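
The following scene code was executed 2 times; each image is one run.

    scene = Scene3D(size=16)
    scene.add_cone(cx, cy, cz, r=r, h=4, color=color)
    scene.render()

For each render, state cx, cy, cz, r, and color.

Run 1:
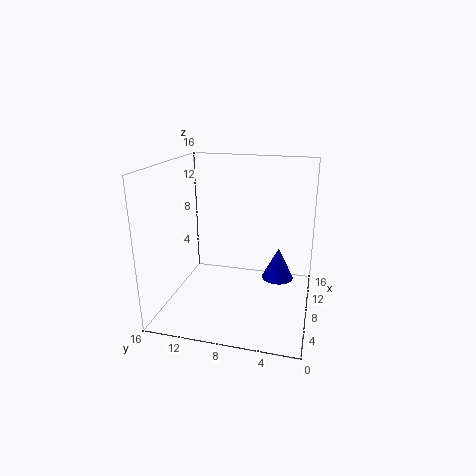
cx = 13
cy = 4
cz = 1
r = 2
color = 'blue'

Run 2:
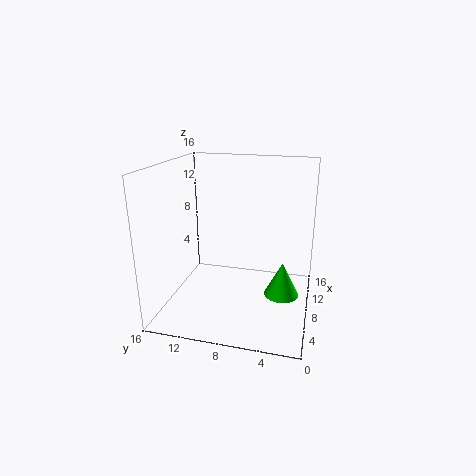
cx = 9
cy = 3
cz = 1
r = 2
color = 'lime'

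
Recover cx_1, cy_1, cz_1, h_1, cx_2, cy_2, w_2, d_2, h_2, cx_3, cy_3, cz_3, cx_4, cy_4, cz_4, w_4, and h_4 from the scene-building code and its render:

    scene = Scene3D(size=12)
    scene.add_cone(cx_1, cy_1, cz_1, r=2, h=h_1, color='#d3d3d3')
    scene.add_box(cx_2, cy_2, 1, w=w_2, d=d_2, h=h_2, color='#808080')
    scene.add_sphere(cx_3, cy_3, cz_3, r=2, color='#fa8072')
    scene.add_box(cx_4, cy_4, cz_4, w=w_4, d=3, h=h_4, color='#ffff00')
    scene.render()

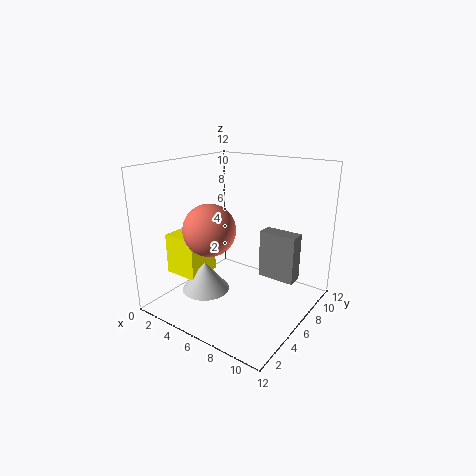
cx_1 = 4; cy_1 = 4; cz_1 = 1.5; h_1 = 2.5; cx_2 = 6; cy_2 = 9.5; w_2 = 3.5; d_2 = 1.5; h_2 = 4.5; cx_3 = 5.5; cy_3 = 3; cz_3 = 7.5; cx_4 = 0.5; cy_4 = 3; cz_4 = 2.5; w_4 = 3; h_4 = 3.5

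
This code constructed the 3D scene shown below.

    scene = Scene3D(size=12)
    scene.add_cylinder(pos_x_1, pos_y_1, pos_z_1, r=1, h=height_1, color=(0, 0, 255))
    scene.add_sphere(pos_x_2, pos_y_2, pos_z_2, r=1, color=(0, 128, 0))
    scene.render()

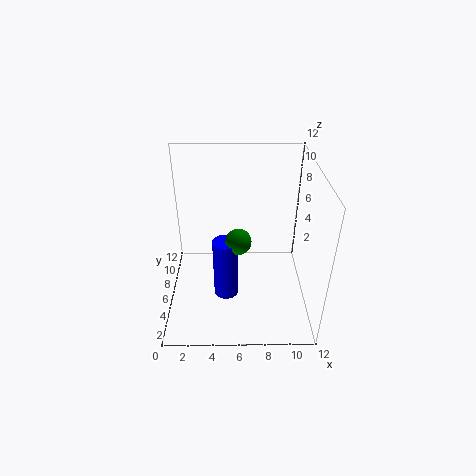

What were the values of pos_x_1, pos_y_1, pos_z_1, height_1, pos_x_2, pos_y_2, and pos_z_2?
pos_x_1 = 5, pos_y_1 = 4, pos_z_1 = 2, height_1 = 5, pos_x_2 = 6, pos_y_2 = 4, pos_z_2 = 7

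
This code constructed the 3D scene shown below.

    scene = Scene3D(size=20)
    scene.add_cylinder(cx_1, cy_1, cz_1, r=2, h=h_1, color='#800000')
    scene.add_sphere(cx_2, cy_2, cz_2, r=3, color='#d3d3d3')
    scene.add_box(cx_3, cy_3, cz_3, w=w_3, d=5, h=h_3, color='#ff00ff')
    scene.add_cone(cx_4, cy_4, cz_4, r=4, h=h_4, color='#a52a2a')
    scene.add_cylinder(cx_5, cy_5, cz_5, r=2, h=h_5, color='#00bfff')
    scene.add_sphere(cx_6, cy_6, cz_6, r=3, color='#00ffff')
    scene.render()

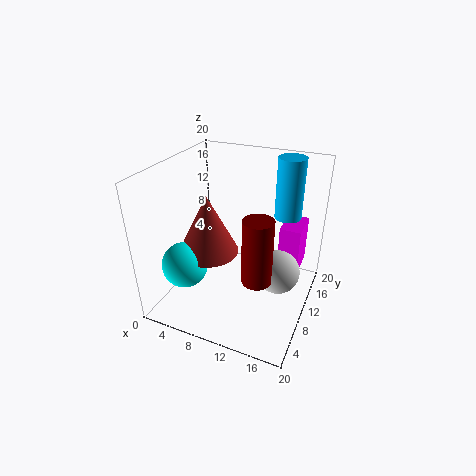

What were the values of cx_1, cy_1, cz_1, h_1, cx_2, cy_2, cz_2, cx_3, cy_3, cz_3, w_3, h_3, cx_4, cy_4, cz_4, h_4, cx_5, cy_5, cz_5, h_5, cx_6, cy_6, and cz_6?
cx_1 = 14, cy_1 = 7, cz_1 = 6, h_1 = 9, cx_2 = 16, cy_2 = 10, cz_2 = 6, cx_3 = 15, cy_3 = 13, cz_3 = 4, w_3 = 3, h_3 = 7, cx_4 = 7, cy_4 = 7, cz_4 = 9, h_4 = 8, cx_5 = 15, cy_5 = 17, cz_5 = 11, h_5 = 9, cx_6 = 5, cy_6 = 4, cz_6 = 8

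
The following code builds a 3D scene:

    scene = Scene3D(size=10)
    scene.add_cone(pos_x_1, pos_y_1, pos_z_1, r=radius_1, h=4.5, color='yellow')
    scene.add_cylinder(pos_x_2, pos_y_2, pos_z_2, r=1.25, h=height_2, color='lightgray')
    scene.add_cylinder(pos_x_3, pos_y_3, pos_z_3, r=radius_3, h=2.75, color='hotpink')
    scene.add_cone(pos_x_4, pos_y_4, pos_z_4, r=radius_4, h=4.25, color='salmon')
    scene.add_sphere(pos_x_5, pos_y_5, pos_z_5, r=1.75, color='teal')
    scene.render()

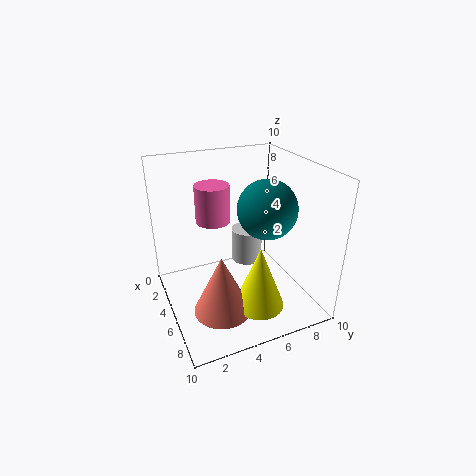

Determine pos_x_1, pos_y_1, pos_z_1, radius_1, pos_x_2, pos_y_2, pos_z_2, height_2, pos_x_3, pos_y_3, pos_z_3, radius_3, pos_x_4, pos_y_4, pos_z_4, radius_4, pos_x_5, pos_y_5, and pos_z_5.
pos_x_1 = 7, pos_y_1 = 5.75, pos_z_1 = 0.5, radius_1 = 1.75, pos_x_2 = 1.75, pos_y_2 = 7.25, pos_z_2 = 1, height_2 = 2.75, pos_x_3 = 2.75, pos_y_3 = 4, pos_z_3 = 5.5, radius_3 = 1.25, pos_x_4 = 6.25, pos_y_4 = 3.25, pos_z_4 = 0.25, radius_4 = 2, pos_x_5 = 8, pos_y_5 = 5.5, pos_z_5 = 8.25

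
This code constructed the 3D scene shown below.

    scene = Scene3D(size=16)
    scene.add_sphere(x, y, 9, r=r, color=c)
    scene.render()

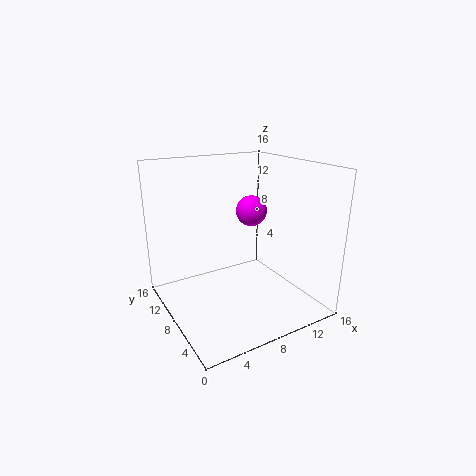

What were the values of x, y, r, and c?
x = 13; y = 13; r = 2; c = 'magenta'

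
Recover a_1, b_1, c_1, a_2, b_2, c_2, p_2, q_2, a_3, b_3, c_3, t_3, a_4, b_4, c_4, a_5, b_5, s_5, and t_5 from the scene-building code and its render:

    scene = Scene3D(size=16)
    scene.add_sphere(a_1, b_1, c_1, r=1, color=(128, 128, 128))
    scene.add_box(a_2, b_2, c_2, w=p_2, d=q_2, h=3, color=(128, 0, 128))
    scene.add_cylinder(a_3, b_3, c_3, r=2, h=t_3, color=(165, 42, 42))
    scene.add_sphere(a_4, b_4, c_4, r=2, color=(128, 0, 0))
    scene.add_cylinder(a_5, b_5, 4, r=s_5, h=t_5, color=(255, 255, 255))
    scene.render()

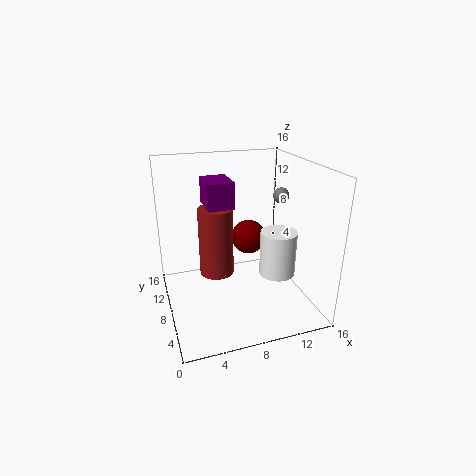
a_1 = 15
b_1 = 12
c_1 = 11
a_2 = 5
b_2 = 9
c_2 = 11
p_2 = 3
q_2 = 4
a_3 = 6
b_3 = 10
c_3 = 3
t_3 = 8
a_4 = 10
b_4 = 10
c_4 = 7
a_5 = 12
b_5 = 6
s_5 = 2
t_5 = 5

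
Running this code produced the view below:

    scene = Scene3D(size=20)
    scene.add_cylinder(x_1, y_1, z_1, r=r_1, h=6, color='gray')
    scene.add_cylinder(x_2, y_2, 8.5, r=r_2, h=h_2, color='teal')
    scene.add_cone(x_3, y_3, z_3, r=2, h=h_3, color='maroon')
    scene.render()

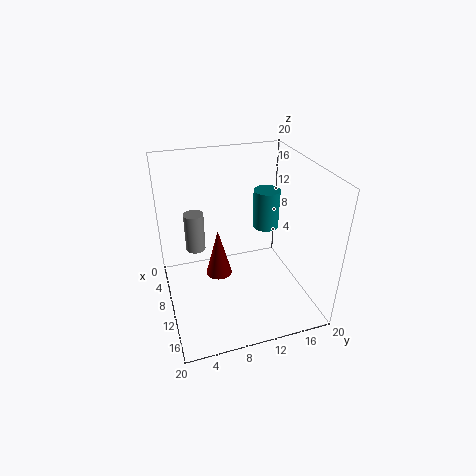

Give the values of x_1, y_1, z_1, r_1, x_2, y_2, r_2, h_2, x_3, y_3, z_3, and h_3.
x_1 = 4; y_1 = 5; z_1 = 5.5; r_1 = 1.5; x_2 = 5.5; y_2 = 16; r_2 = 2; h_2 = 6; x_3 = 6.5; y_3 = 8; z_3 = 2; h_3 = 7.5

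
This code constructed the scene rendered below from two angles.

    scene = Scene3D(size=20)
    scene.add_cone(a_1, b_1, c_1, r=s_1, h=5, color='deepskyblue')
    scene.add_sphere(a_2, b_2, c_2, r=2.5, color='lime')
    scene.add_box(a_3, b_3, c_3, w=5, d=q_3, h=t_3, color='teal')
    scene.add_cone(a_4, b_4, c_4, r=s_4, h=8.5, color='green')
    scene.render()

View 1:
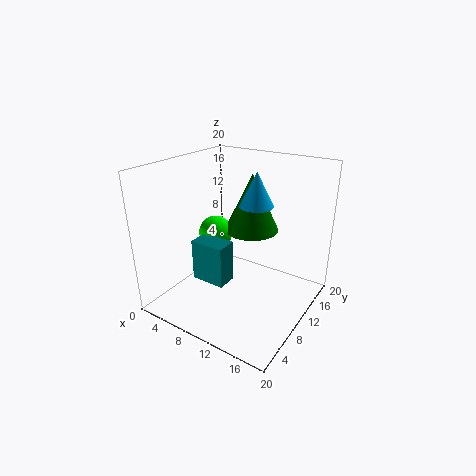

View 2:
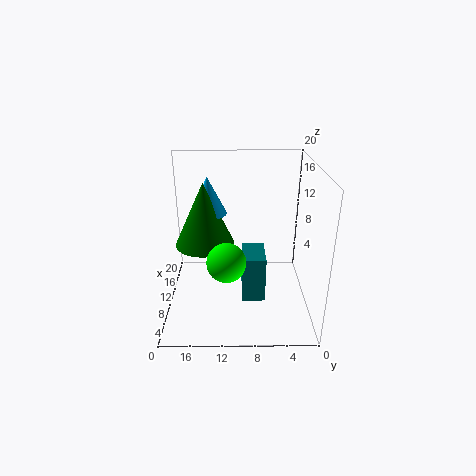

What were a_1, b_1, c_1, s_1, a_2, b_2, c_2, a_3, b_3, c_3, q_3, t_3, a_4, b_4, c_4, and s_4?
a_1 = 10.5
b_1 = 14
c_1 = 13.5
s_1 = 2.5
a_2 = 5
b_2 = 11.5
c_2 = 9
a_3 = 4.5
b_3 = 6.5
c_3 = 3.5
q_3 = 3
t_3 = 6
a_4 = 9.5
b_4 = 14.5
c_4 = 9.5
s_4 = 4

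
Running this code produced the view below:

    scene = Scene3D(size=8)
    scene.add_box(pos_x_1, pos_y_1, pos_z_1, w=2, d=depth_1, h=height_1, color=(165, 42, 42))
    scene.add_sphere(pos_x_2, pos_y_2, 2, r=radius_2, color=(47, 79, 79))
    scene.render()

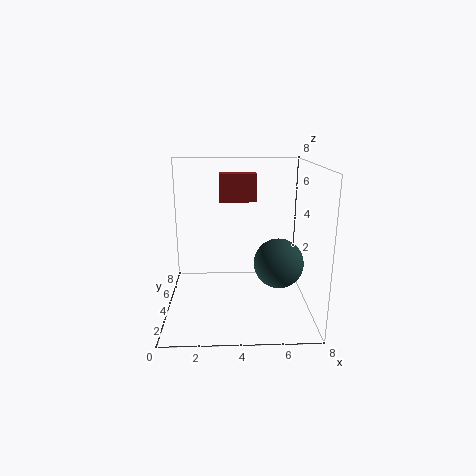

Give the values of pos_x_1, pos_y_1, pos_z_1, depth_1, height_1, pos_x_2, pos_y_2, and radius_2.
pos_x_1 = 3; pos_y_1 = 4; pos_z_1 = 6; depth_1 = 1; height_1 = 1.5; pos_x_2 = 6.5; pos_y_2 = 5; radius_2 = 1.5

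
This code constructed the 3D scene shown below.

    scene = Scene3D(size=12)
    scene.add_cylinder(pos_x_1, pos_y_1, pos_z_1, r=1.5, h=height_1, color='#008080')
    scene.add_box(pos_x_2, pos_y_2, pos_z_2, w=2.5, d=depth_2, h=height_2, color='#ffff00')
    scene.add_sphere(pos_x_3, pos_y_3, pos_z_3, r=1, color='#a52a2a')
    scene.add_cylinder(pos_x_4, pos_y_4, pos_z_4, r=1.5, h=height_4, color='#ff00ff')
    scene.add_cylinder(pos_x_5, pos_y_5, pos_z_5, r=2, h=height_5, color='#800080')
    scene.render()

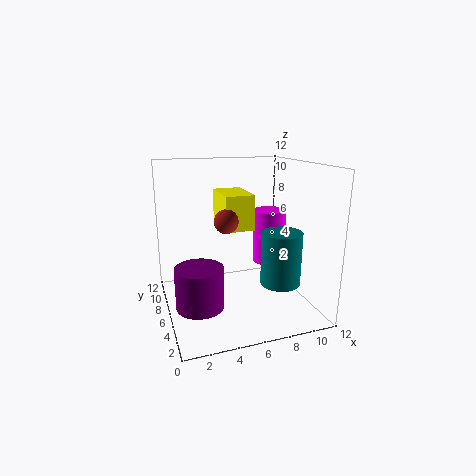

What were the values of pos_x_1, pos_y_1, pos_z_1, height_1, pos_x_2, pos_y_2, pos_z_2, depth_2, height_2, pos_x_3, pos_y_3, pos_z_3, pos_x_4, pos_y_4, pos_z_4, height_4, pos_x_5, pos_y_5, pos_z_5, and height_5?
pos_x_1 = 8
pos_y_1 = 2
pos_z_1 = 3.5
height_1 = 4
pos_x_2 = 5
pos_y_2 = 6
pos_z_2 = 6.5
depth_2 = 4
height_2 = 3
pos_x_3 = 5
pos_y_3 = 6
pos_z_3 = 7.5
pos_x_4 = 10
pos_y_4 = 8.5
pos_z_4 = 2.5
height_4 = 5
pos_x_5 = 2.5
pos_y_5 = 5.5
pos_z_5 = 0.5
height_5 = 3.5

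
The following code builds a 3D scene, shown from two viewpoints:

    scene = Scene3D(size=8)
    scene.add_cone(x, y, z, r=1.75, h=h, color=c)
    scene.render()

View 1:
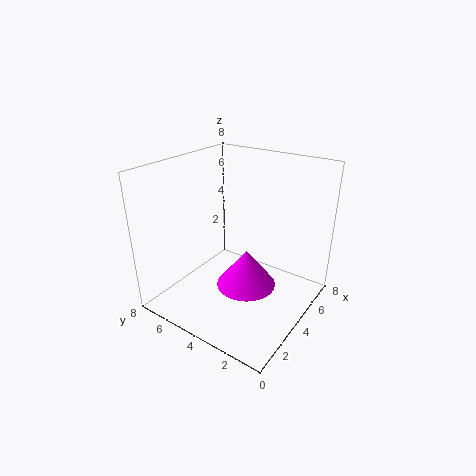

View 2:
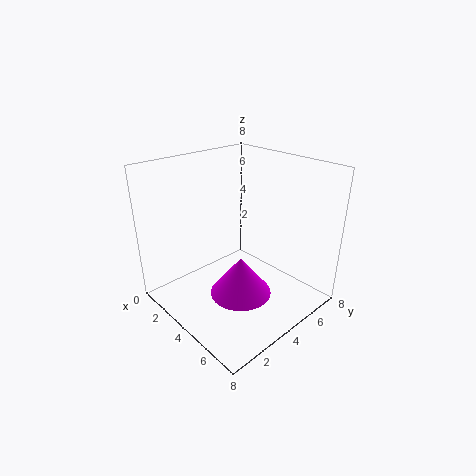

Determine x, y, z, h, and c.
x = 4.5, y = 3.75, z = 0.75, h = 2.25, c = 'magenta'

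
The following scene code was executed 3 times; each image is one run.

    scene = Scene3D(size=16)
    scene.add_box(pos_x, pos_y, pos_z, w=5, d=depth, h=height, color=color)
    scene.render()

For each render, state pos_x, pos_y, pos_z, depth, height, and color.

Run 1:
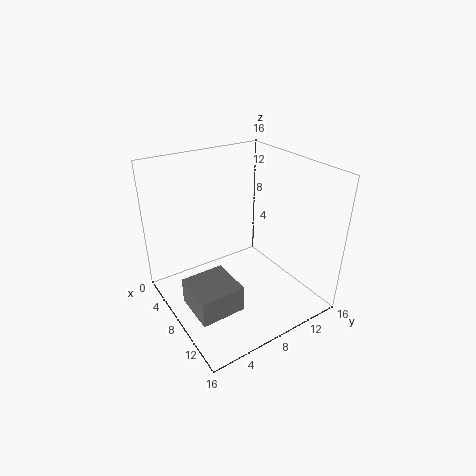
pos_x = 6.5; pos_y = 1.5; pos_z = 1; depth = 5; height = 3; color = 'gray'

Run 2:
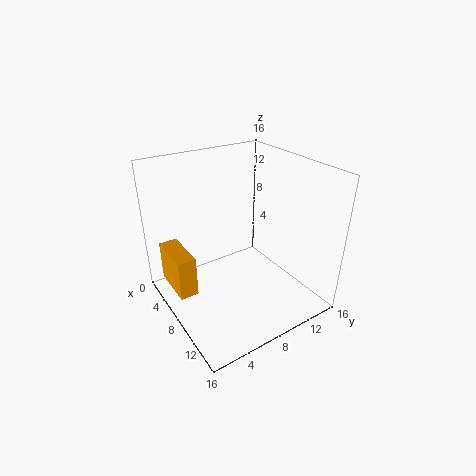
pos_x = 3.5; pos_y = 0.5; pos_z = 3; depth = 2; height = 4.5; color = 'orange'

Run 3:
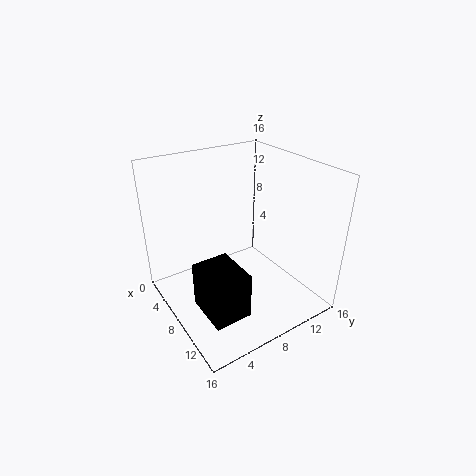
pos_x = 8.5; pos_y = 2; pos_z = 2; depth = 4; height = 5; color = 'black'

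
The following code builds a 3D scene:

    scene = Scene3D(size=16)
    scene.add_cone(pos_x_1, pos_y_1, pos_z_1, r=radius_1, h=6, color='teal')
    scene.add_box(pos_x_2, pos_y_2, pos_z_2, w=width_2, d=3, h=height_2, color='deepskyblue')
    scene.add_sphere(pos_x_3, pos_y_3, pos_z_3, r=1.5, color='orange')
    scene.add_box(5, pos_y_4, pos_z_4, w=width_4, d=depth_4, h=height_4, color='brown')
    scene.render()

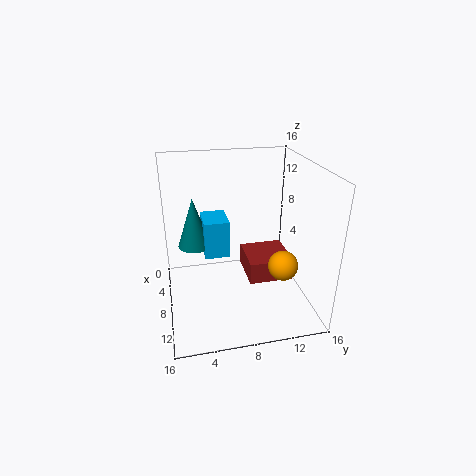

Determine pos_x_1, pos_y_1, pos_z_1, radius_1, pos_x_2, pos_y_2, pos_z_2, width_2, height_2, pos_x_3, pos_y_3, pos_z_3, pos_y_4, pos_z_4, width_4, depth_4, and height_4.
pos_x_1 = 4; pos_y_1 = 3.5; pos_z_1 = 5.5; radius_1 = 2; pos_x_2 = 2; pos_y_2 = 4.5; pos_z_2 = 4.5; width_2 = 4; height_2 = 4.5; pos_x_3 = 13; pos_y_3 = 11.5; pos_z_3 = 7; pos_y_4 = 9; pos_z_4 = 3; width_4 = 5; depth_4 = 5; height_4 = 2.5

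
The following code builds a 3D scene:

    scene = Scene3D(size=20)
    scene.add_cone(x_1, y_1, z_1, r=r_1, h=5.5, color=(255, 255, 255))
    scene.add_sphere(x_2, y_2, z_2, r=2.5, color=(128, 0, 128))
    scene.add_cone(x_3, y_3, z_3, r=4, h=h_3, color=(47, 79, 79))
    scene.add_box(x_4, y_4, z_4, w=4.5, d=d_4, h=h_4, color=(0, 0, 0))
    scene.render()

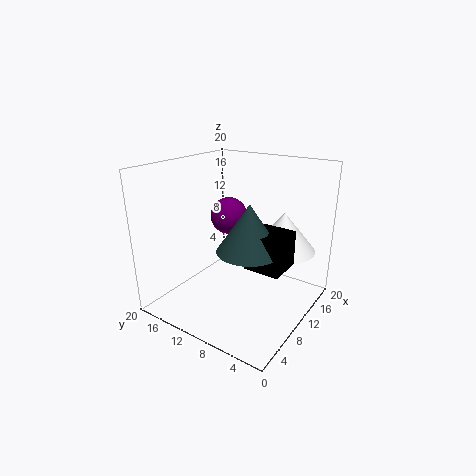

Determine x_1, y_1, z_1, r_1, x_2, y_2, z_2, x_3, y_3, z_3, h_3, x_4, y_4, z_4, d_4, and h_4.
x_1 = 14; y_1 = 5; z_1 = 8; r_1 = 4.5; x_2 = 10; y_2 = 11.5; z_2 = 13; x_3 = 6.5; y_3 = 6; z_3 = 10.5; h_3 = 6; x_4 = 5.5; y_4 = 1.5; z_4 = 8.5; d_4 = 4.5; h_4 = 4.5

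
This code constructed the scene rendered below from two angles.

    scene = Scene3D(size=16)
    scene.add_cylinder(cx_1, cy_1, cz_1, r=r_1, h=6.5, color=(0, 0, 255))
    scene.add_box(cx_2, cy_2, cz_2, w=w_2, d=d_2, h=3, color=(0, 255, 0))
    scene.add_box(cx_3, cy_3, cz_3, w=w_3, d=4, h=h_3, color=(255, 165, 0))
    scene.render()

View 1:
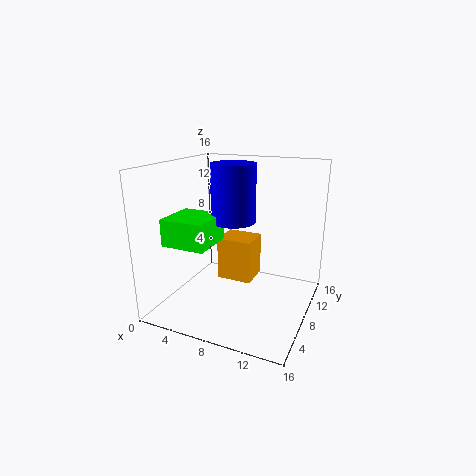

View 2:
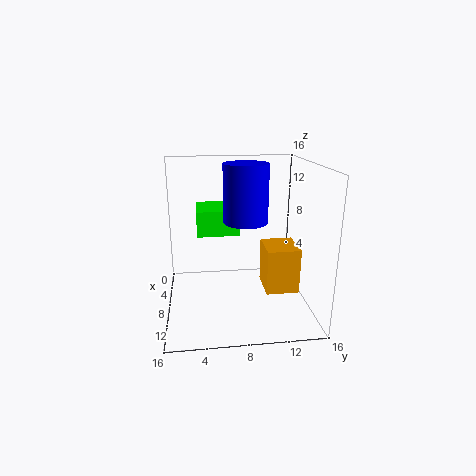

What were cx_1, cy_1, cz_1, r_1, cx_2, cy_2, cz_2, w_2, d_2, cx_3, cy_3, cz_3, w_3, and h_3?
cx_1 = 7
cy_1 = 9
cz_1 = 9.5
r_1 = 2.5
cx_2 = 1
cy_2 = 3.5
cz_2 = 7.5
w_2 = 5
d_2 = 5
cx_3 = 3.5
cy_3 = 11.5
cz_3 = 0.5
w_3 = 4.5
h_3 = 5.5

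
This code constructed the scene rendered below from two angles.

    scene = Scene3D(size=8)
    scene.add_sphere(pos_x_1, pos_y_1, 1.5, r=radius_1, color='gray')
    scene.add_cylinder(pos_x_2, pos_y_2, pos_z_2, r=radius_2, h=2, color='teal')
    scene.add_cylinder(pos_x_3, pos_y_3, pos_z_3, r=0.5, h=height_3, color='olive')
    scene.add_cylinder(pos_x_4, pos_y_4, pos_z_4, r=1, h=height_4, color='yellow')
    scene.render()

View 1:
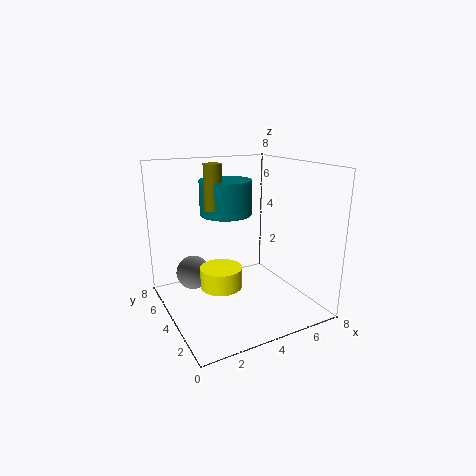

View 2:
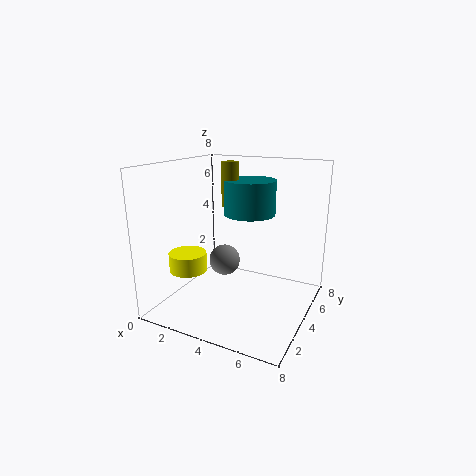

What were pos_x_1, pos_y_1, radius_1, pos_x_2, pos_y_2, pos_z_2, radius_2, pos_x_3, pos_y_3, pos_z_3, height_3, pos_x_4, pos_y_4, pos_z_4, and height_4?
pos_x_1 = 2, pos_y_1 = 6, radius_1 = 1, pos_x_2 = 4, pos_y_2 = 5.5, pos_z_2 = 5, radius_2 = 1.5, pos_x_3 = 3, pos_y_3 = 5, pos_z_3 = 5.5, height_3 = 2.5, pos_x_4 = 2, pos_y_4 = 2, pos_z_4 = 2.5, height_4 = 1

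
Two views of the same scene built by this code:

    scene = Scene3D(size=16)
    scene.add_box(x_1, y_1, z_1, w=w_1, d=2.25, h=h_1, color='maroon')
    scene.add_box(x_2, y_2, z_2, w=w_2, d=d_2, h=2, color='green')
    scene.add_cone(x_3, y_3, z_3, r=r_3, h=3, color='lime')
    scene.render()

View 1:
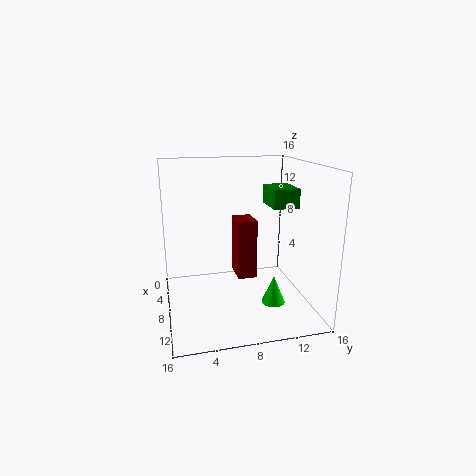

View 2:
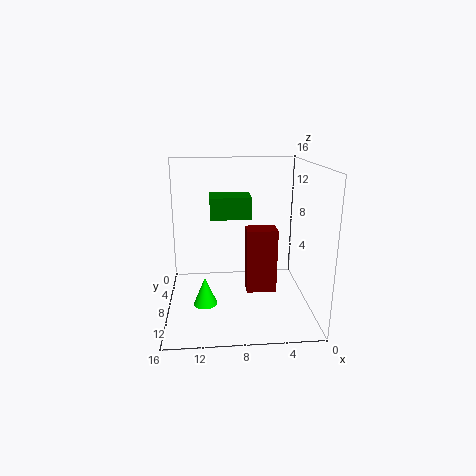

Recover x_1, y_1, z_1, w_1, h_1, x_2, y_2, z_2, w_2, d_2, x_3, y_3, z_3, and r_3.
x_1 = 4, y_1 = 8.25, z_1 = 2.5, w_1 = 3.25, h_1 = 7, x_2 = 7.25, y_2 = 11, z_2 = 11.75, w_2 = 3.75, d_2 = 2.75, x_3 = 11.75, y_3 = 11, z_3 = 1.75, r_3 = 1.25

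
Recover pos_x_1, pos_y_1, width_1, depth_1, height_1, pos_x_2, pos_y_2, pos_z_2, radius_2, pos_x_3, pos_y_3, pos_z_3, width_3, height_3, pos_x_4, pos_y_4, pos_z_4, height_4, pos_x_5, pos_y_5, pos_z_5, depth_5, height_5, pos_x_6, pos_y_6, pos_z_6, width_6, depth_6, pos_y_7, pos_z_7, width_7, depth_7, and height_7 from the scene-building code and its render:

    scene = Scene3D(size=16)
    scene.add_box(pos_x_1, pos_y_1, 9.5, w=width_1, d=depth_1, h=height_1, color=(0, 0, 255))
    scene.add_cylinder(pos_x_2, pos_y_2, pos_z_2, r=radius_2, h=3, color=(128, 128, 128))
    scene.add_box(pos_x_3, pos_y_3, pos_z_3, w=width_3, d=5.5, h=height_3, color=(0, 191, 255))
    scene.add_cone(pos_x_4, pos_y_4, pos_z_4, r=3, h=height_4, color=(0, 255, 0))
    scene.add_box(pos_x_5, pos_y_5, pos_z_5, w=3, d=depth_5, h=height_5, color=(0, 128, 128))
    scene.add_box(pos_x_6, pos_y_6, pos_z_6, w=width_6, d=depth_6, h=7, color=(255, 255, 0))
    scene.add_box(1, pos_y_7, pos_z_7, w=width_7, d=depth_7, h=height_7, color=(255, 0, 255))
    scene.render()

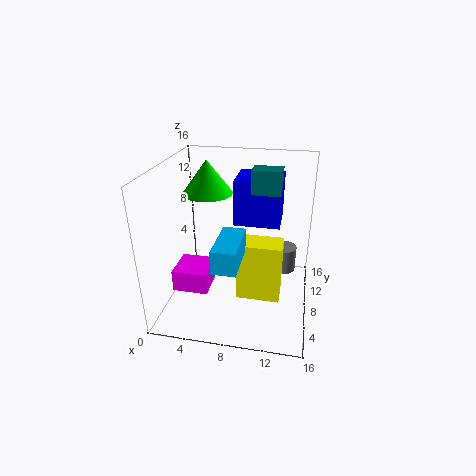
pos_x_1 = 7.5; pos_y_1 = 8; width_1 = 5; depth_1 = 4.5; height_1 = 5; pos_x_2 = 13; pos_y_2 = 11.5; pos_z_2 = 2.5; radius_2 = 1.5; pos_x_3 = 6.5; pos_y_3 = 2; pos_z_3 = 7; width_3 = 2.5; height_3 = 2.5; pos_x_4 = 3.5; pos_y_4 = 12; pos_z_4 = 11.5; height_4 = 4; pos_x_5 = 9.5; pos_y_5 = 7; pos_z_5 = 13.5; depth_5 = 2; height_5 = 2.5; pos_x_6 = 8; pos_y_6 = 7; pos_z_6 = 0.5; width_6 = 5; depth_6 = 3; pos_y_7 = 5; pos_z_7 = 2; width_7 = 4; depth_7 = 4; height_7 = 2.5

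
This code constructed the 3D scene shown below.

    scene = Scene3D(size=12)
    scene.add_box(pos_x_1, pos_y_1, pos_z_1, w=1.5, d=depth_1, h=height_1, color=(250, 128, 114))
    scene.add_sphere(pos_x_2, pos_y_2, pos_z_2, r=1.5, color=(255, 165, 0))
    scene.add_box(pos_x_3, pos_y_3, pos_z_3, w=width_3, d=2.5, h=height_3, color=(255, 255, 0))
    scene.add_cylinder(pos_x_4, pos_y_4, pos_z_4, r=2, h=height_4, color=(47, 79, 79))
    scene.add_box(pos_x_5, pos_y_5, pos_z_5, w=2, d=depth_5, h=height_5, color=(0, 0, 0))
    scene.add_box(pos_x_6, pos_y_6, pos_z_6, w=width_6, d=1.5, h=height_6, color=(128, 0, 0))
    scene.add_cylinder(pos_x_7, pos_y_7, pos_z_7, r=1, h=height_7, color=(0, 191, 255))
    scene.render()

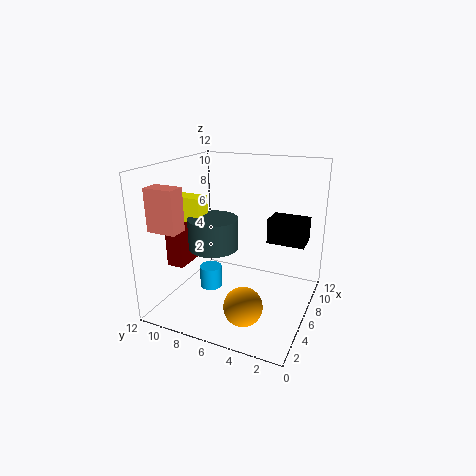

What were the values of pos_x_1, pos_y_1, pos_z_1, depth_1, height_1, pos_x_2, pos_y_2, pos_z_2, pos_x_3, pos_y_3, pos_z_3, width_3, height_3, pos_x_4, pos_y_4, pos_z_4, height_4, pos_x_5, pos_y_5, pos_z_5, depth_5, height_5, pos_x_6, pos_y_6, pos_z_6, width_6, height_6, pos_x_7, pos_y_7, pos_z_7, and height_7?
pos_x_1 = 2; pos_y_1 = 9.5; pos_z_1 = 7; depth_1 = 2.5; height_1 = 3.5; pos_x_2 = 2.5; pos_y_2 = 4; pos_z_2 = 2; pos_x_3 = 4; pos_y_3 = 8.5; pos_z_3 = 7.5; width_3 = 1.5; height_3 = 2; pos_x_4 = 4.5; pos_y_4 = 7.5; pos_z_4 = 5.5; height_4 = 2.5; pos_x_5 = 6; pos_y_5 = 0.5; pos_z_5 = 6; depth_5 = 3; height_5 = 2; pos_x_6 = 3.5; pos_y_6 = 10; pos_z_6 = 3.5; width_6 = 2.5; height_6 = 4.5; pos_x_7 = 6.5; pos_y_7 = 9; pos_z_7 = 0.5; height_7 = 2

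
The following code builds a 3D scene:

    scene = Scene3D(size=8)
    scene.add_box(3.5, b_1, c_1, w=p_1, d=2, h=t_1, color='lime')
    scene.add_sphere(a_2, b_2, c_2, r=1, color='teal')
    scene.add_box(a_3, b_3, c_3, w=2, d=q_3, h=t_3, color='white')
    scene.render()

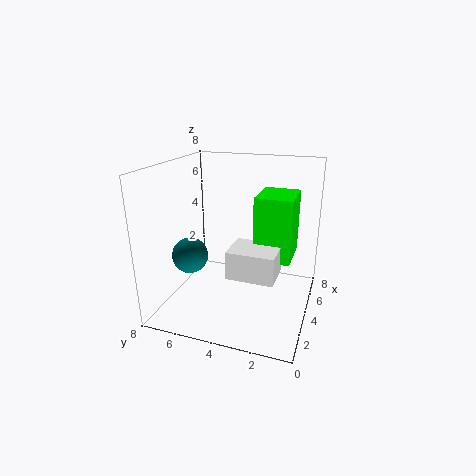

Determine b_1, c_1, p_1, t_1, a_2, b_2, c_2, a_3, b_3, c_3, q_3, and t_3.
b_1 = 1
c_1 = 3
p_1 = 2.5
t_1 = 3.5
a_2 = 3
b_2 = 6.5
c_2 = 3
a_3 = 2
b_3 = 1.5
c_3 = 2.5
q_3 = 2.5
t_3 = 1.5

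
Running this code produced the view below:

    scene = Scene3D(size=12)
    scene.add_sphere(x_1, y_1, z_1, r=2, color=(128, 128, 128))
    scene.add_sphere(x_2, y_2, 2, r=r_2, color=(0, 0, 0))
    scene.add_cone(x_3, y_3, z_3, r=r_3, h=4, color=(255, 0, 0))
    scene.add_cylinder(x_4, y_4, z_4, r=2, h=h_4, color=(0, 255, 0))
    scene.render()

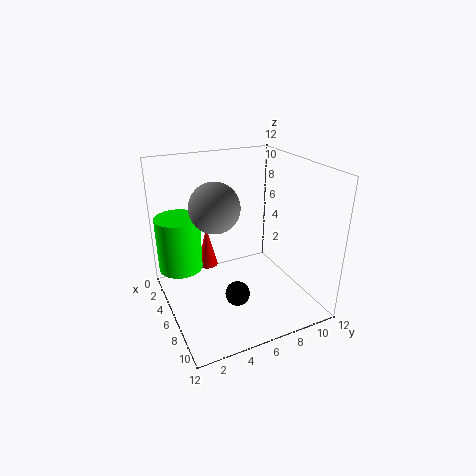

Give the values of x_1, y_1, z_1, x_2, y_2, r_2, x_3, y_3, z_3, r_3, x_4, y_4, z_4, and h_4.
x_1 = 6; y_1 = 4; z_1 = 9; x_2 = 8; y_2 = 5; r_2 = 1; x_3 = 1; y_3 = 5; z_3 = 1; r_3 = 1; x_4 = 2; y_4 = 2; z_4 = 2; h_4 = 5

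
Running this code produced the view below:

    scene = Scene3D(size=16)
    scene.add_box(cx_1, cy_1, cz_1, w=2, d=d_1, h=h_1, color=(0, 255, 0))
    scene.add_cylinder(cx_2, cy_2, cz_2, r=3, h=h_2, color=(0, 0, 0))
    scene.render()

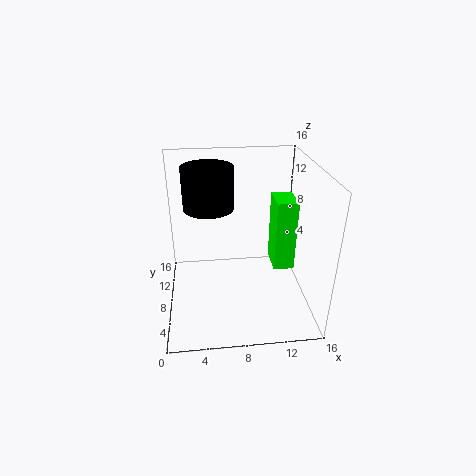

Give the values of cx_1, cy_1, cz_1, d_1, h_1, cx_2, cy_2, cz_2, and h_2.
cx_1 = 11; cy_1 = 3; cz_1 = 7; d_1 = 3; h_1 = 7; cx_2 = 5; cy_2 = 12; cz_2 = 10; h_2 = 5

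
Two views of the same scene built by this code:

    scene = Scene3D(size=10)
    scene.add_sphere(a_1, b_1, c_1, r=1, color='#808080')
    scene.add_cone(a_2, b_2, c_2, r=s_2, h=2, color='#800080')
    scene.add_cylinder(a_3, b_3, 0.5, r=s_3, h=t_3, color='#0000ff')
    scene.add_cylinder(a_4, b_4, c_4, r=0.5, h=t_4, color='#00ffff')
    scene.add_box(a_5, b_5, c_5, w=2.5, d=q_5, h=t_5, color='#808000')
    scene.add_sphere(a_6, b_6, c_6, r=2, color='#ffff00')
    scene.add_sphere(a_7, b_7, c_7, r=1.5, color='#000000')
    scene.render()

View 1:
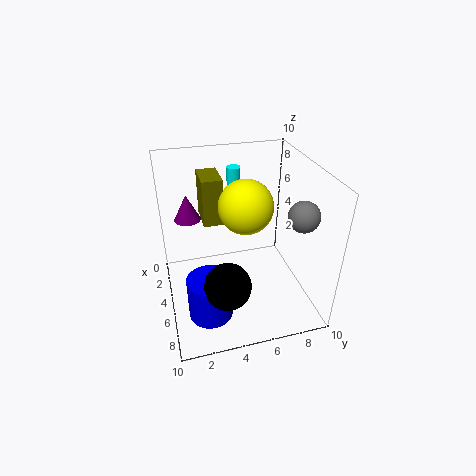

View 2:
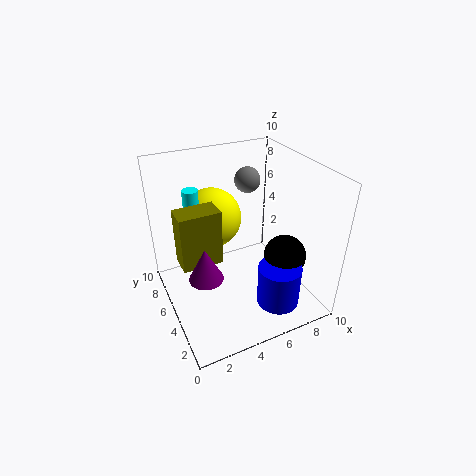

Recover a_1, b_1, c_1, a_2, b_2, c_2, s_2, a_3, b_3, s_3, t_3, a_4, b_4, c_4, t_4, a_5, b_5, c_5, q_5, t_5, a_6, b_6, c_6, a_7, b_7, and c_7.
a_1 = 7.5, b_1 = 8.5, c_1 = 7.5, a_2 = 1.5, b_2 = 2, c_2 = 5, s_2 = 1, a_3 = 7, b_3 = 2.5, s_3 = 1.5, t_3 = 3, a_4 = 2, b_4 = 5.5, c_4 = 7, t_4 = 2, a_5 = 0.5, b_5 = 3, c_5 = 5, q_5 = 1.5, t_5 = 3.5, a_6 = 3.5, b_6 = 6, c_6 = 6.5, a_7 = 8, b_7 = 3.5, c_7 = 3.5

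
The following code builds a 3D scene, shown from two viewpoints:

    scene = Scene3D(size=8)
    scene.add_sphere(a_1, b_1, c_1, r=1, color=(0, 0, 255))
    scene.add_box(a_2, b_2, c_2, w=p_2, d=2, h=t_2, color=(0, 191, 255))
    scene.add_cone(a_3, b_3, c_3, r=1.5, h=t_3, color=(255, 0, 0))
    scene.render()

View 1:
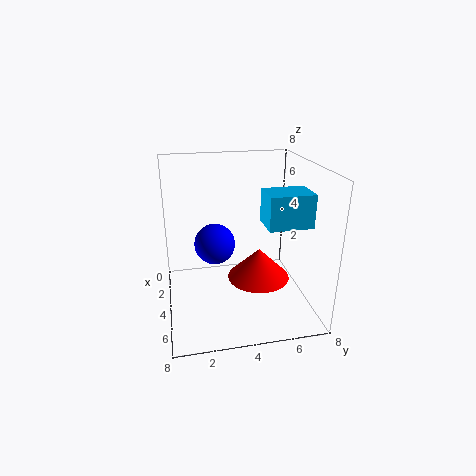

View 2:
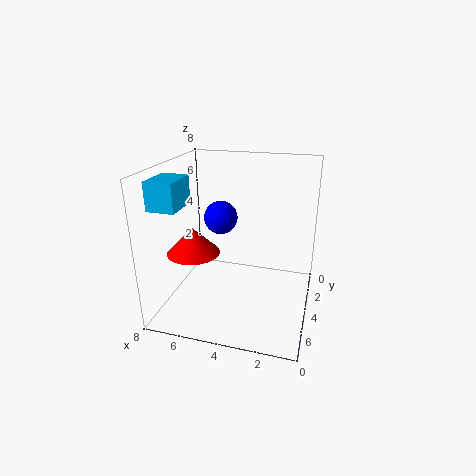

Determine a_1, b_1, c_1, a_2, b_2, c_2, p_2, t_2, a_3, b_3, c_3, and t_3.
a_1 = 5.5, b_1 = 2.5, c_1 = 4.5, a_2 = 6.5, b_2 = 4.5, c_2 = 6, p_2 = 1.5, t_2 = 1.5, a_3 = 6.5, b_3 = 4.5, c_3 = 3, t_3 = 1.5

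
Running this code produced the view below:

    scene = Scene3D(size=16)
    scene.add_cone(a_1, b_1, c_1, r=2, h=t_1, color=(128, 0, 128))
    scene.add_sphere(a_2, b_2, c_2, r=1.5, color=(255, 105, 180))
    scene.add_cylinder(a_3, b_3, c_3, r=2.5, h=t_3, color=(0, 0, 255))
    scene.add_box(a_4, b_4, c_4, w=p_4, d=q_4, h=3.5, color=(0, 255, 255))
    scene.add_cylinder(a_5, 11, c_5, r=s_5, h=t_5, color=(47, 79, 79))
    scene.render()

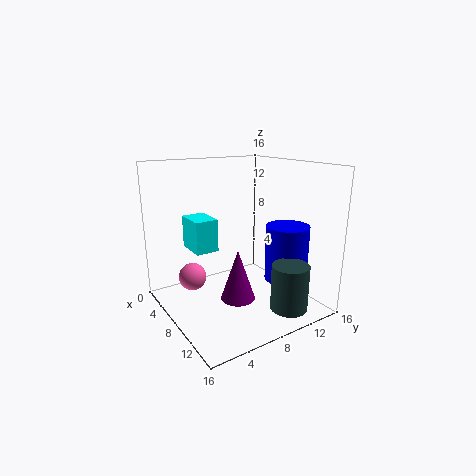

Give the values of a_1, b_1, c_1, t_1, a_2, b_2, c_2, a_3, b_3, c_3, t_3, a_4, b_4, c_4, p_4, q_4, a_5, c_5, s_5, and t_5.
a_1 = 8; b_1 = 8; c_1 = 0.5; t_1 = 6; a_2 = 6.5; b_2 = 3; c_2 = 4; a_3 = 10; b_3 = 13.5; c_3 = 2.5; t_3 = 6.5; a_4 = 4.5; b_4 = 3; c_4 = 7; p_4 = 3.5; q_4 = 2.5; a_5 = 13.5; c_5 = 1; s_5 = 2; t_5 = 5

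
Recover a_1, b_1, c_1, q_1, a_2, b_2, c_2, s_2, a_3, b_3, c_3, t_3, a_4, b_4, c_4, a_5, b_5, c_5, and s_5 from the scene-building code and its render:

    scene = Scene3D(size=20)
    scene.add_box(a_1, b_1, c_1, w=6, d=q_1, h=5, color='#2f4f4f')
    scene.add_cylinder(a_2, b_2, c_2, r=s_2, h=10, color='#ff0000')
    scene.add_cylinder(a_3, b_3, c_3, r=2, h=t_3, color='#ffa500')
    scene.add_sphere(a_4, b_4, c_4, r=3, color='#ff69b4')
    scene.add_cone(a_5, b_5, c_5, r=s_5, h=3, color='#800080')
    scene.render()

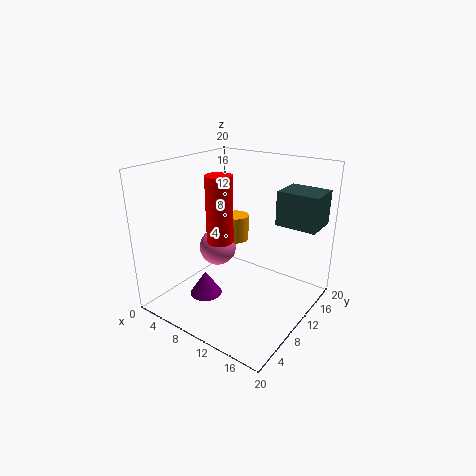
a_1 = 13; b_1 = 15; c_1 = 11; q_1 = 5; a_2 = 6; b_2 = 11; c_2 = 8; s_2 = 2; a_3 = 6; b_3 = 15; c_3 = 7; t_3 = 4; a_4 = 3; b_4 = 14; c_4 = 5; a_5 = 10; b_5 = 3; c_5 = 5; s_5 = 2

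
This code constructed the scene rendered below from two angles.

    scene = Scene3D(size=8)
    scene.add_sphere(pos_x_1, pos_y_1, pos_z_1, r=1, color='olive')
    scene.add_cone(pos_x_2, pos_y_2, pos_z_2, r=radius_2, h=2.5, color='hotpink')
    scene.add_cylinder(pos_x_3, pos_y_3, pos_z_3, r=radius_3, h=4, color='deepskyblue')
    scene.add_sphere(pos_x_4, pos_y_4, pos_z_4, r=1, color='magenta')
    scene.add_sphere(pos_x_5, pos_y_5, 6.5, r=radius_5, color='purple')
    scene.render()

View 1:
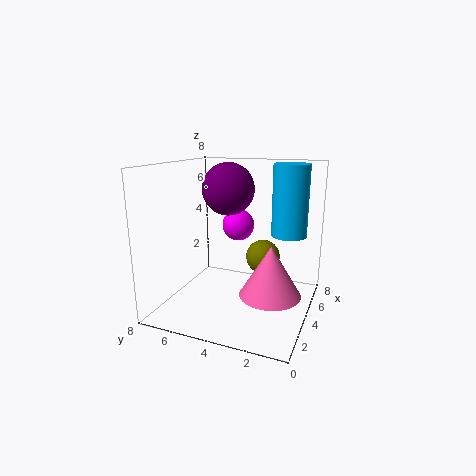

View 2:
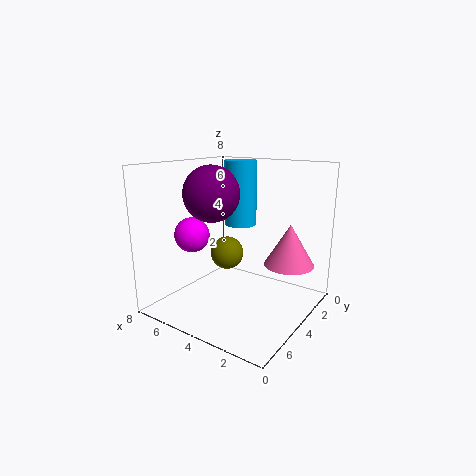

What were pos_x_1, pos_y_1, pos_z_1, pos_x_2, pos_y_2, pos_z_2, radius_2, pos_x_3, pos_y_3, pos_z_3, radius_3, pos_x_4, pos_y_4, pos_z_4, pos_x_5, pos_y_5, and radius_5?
pos_x_1 = 5.5; pos_y_1 = 3; pos_z_1 = 2.5; pos_x_2 = 2; pos_y_2 = 1.5; pos_z_2 = 2; radius_2 = 1.5; pos_x_3 = 5.5; pos_y_3 = 1.5; pos_z_3 = 4; radius_3 = 1; pos_x_4 = 6.5; pos_y_4 = 5; pos_z_4 = 4; pos_x_5 = 5; pos_y_5 = 5; radius_5 = 1.5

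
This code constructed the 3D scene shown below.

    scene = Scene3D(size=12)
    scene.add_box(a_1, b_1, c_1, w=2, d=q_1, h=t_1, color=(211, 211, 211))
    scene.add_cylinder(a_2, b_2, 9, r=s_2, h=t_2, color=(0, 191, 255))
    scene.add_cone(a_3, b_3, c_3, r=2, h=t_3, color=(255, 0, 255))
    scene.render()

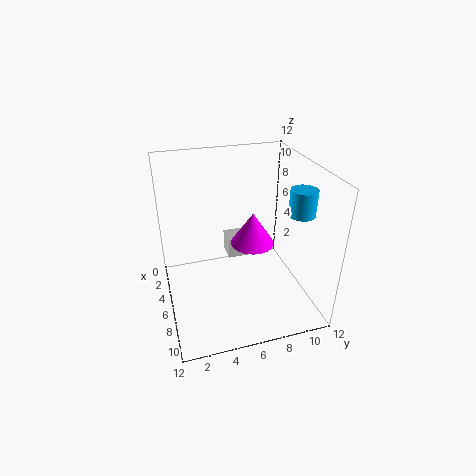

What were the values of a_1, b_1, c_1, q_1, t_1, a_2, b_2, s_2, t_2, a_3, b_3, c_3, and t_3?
a_1 = 1, b_1 = 6, c_1 = 2, q_1 = 2, t_1 = 2, a_2 = 9, b_2 = 10, s_2 = 1, t_2 = 2, a_3 = 4, b_3 = 8, c_3 = 4, t_3 = 3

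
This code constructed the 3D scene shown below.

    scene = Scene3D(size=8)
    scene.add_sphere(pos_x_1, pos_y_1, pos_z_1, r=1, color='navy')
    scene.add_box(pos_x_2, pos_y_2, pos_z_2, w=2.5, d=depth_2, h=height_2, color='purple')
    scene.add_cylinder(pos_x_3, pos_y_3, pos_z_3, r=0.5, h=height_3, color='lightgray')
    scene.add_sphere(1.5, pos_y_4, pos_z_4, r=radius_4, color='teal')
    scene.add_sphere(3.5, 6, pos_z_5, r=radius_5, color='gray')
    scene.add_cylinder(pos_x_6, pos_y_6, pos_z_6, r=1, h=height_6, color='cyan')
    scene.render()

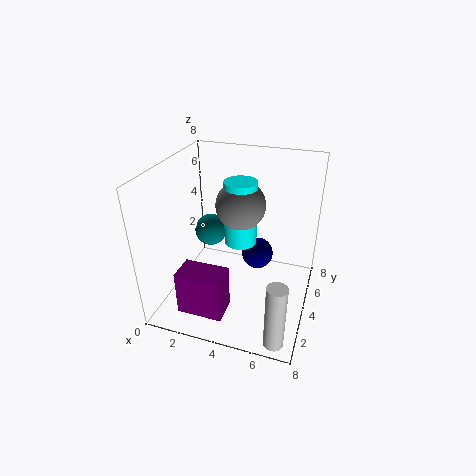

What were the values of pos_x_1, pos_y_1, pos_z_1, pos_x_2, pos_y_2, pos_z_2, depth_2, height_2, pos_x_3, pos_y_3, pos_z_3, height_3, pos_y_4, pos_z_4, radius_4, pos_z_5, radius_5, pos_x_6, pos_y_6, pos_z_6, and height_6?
pos_x_1 = 4.5; pos_y_1 = 6.5; pos_z_1 = 1.5; pos_x_2 = 1.5; pos_y_2 = 1; pos_z_2 = 0.5; depth_2 = 1.5; height_2 = 2.5; pos_x_3 = 7; pos_y_3 = 0.5; pos_z_3 = 0.5; height_3 = 3.5; pos_y_4 = 6; pos_z_4 = 3; radius_4 = 1; pos_z_5 = 5; radius_5 = 1.5; pos_x_6 = 3.5; pos_y_6 = 6; pos_z_6 = 2.5; height_6 = 4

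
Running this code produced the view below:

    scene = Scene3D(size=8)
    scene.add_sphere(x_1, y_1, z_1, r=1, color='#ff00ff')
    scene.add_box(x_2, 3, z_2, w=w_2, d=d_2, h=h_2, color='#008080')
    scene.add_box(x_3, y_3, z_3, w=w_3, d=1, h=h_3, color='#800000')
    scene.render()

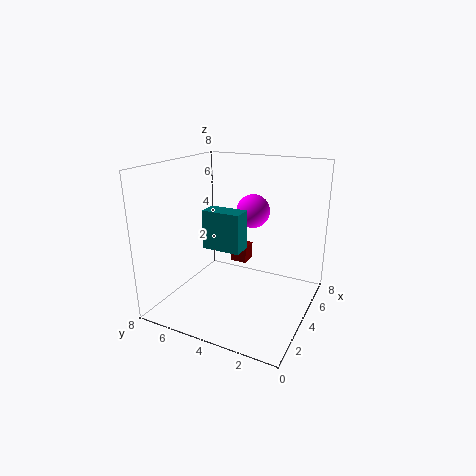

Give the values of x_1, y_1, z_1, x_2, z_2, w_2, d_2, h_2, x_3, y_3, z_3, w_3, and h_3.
x_1 = 6
y_1 = 4
z_1 = 5
x_2 = 2
z_2 = 4
w_2 = 1
d_2 = 2
h_2 = 2
x_3 = 5
y_3 = 4
z_3 = 2
w_3 = 1
h_3 = 1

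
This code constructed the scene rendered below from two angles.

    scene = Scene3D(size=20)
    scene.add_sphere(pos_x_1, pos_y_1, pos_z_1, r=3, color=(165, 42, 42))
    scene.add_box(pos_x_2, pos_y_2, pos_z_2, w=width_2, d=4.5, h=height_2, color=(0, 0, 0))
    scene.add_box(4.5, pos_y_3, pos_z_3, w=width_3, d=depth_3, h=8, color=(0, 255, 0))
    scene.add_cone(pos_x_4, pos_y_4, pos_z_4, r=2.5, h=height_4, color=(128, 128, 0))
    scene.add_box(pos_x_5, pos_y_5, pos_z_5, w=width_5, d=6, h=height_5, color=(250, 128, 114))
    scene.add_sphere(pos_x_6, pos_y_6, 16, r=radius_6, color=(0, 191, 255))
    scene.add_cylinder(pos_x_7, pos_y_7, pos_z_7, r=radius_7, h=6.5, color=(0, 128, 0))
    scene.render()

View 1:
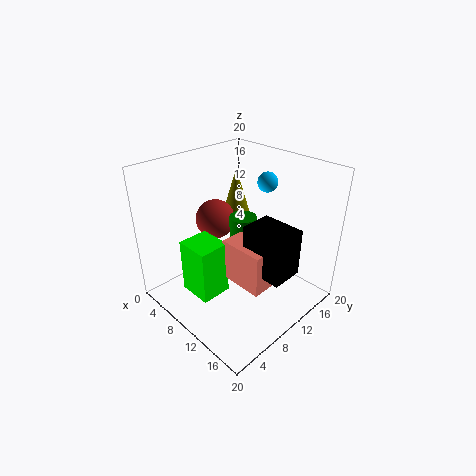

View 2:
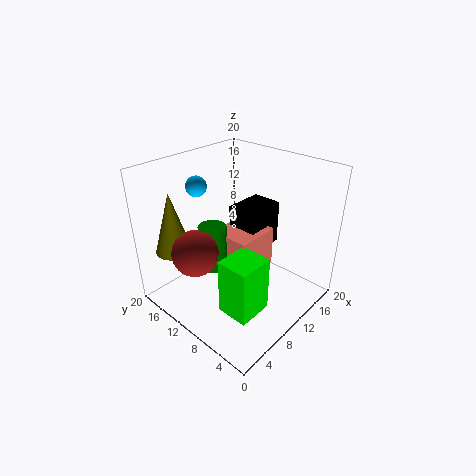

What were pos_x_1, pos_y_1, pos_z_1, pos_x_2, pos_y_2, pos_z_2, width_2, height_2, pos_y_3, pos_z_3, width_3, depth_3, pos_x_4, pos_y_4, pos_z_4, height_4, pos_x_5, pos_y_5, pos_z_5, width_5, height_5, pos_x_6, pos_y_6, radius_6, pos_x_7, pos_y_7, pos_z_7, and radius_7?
pos_x_1 = 3.5, pos_y_1 = 11.5, pos_z_1 = 10, pos_x_2 = 12, pos_y_2 = 9, pos_z_2 = 6.5, width_2 = 6, height_2 = 6.5, pos_y_3 = 4, pos_z_3 = 1.5, width_3 = 5, depth_3 = 4.5, pos_x_4 = 3.5, pos_y_4 = 16, pos_z_4 = 8.5, height_4 = 8.5, pos_x_5 = 9, pos_y_5 = 8, pos_z_5 = 4, width_5 = 6.5, height_5 = 6, pos_x_6 = 9, pos_y_6 = 17, radius_6 = 1.5, pos_x_7 = 8, pos_y_7 = 13, pos_z_7 = 5, radius_7 = 2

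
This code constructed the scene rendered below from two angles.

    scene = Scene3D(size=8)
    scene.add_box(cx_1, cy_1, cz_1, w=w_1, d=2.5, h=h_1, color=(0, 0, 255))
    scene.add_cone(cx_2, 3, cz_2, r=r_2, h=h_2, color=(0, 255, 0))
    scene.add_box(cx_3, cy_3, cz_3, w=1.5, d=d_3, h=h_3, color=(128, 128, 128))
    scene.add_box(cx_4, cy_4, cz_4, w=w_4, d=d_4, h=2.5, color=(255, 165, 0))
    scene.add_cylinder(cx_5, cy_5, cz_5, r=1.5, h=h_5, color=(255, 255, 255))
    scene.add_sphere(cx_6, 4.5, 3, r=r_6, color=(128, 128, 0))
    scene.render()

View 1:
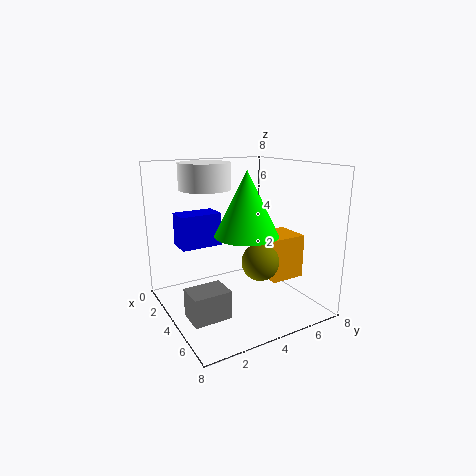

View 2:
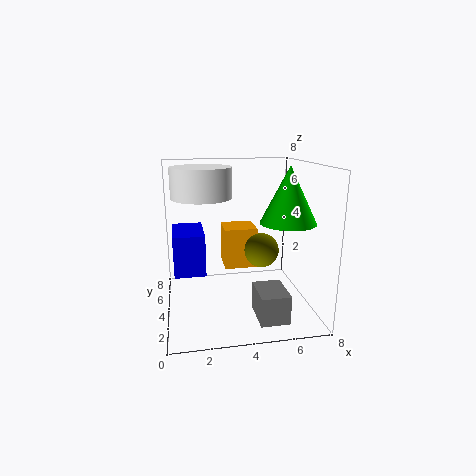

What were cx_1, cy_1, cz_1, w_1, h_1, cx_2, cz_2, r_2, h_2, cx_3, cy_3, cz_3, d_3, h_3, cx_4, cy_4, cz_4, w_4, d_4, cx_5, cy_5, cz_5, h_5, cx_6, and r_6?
cx_1 = 0.5
cy_1 = 1.5
cz_1 = 3
w_1 = 1.5
h_1 = 2
cx_2 = 6.5
cz_2 = 5
r_2 = 1.5
h_2 = 3
cx_3 = 4.5
cy_3 = 0.5
cz_3 = 0.5
d_3 = 2
h_3 = 1.5
cx_4 = 3.5
cy_4 = 5.5
cz_4 = 1.5
w_4 = 2
d_4 = 2
cx_5 = 2
cy_5 = 3
cz_5 = 6.5
h_5 = 1.5
cx_6 = 5.5
r_6 = 1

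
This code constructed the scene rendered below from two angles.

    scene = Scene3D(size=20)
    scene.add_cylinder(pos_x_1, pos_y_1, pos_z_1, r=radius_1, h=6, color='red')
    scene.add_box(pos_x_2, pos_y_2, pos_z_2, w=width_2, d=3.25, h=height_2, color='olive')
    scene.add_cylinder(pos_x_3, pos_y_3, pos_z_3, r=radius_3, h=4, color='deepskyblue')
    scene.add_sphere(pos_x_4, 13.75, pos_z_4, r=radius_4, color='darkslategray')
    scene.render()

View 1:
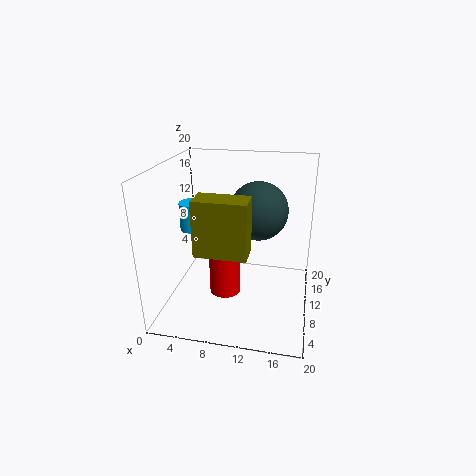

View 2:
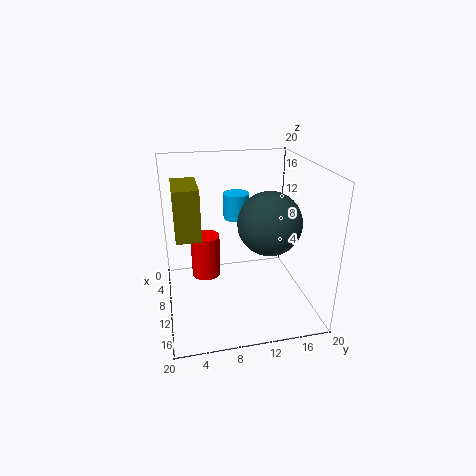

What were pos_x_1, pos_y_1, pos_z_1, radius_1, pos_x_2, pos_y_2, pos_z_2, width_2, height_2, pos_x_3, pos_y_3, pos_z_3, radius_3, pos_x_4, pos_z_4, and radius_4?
pos_x_1 = 9.25, pos_y_1 = 5.5, pos_z_1 = 4.5, radius_1 = 2, pos_x_2 = 6.5, pos_y_2 = 1.5, pos_z_2 = 11.25, width_2 = 6.25, height_2 = 6.75, pos_x_3 = 3.25, pos_y_3 = 11.25, pos_z_3 = 10.25, radius_3 = 2, pos_x_4 = 12.25, pos_z_4 = 12.75, radius_4 = 4.25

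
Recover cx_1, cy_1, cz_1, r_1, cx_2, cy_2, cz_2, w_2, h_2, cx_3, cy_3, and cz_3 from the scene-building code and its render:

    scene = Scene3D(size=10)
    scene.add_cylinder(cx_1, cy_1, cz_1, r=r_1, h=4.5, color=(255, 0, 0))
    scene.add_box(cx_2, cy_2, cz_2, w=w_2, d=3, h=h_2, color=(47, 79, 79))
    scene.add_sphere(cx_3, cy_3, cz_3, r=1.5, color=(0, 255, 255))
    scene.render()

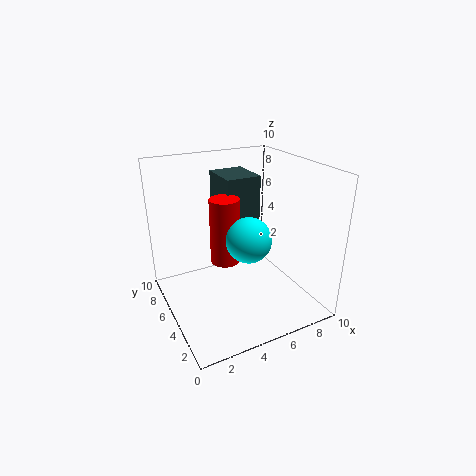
cx_1 = 4; cy_1 = 5; cz_1 = 3.5; r_1 = 1; cx_2 = 4.5; cy_2 = 5.5; cz_2 = 5; w_2 = 2.5; h_2 = 4; cx_3 = 5; cy_3 = 3.5; cz_3 = 5.5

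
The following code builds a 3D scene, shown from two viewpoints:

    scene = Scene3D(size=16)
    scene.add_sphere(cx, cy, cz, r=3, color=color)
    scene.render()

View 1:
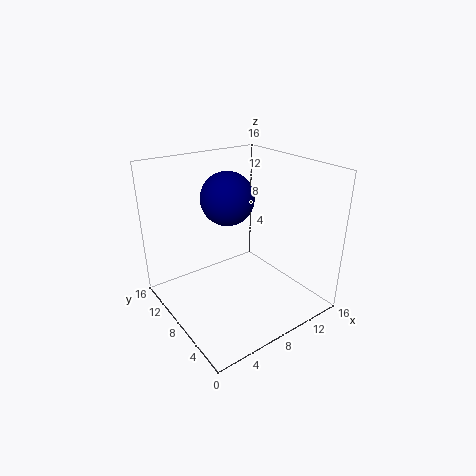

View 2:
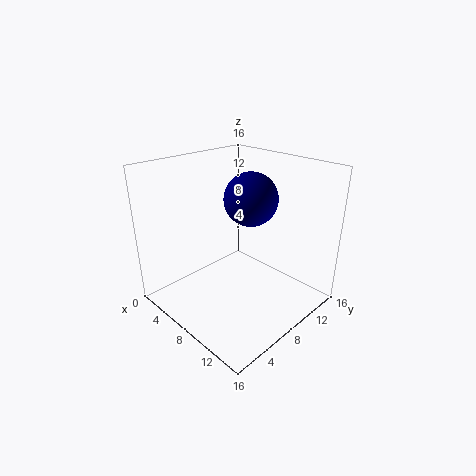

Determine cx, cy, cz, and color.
cx = 8; cy = 10; cz = 12; color = 'navy'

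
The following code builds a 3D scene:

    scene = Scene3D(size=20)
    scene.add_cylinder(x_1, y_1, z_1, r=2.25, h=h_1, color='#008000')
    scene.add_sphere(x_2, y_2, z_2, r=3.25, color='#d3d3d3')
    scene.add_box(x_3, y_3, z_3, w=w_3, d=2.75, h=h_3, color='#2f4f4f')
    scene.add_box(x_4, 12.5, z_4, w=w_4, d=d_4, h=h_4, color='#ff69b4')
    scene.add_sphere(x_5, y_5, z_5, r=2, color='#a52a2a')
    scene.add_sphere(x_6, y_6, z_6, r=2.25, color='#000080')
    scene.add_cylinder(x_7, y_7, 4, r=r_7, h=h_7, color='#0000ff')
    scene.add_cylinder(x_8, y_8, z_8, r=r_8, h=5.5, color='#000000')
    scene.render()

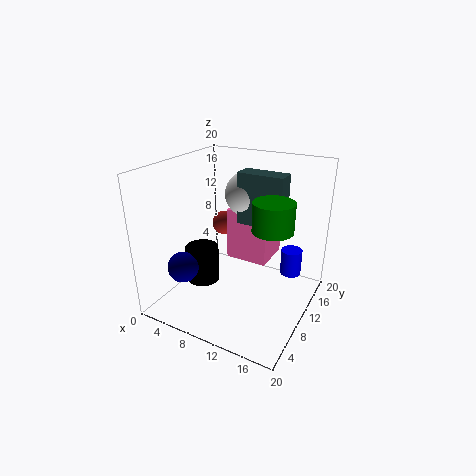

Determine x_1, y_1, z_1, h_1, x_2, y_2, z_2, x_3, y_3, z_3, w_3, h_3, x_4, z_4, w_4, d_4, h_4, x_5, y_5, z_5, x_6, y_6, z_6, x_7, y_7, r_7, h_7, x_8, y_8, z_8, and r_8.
x_1 = 17.5
y_1 = 4
z_1 = 15.25
h_1 = 3.25
x_2 = 9.25
y_2 = 14.25
z_2 = 15
x_3 = 9
y_3 = 11.5
z_3 = 11.5
w_3 = 6.5
h_3 = 7.25
x_4 = 6.75
z_4 = 5
w_4 = 6.25
d_4 = 6
h_4 = 7.75
x_5 = 3.25
y_5 = 17.5
z_5 = 8
x_6 = 2.75
y_6 = 6.5
z_6 = 5
x_7 = 16.5
y_7 = 14.25
r_7 = 1.5
h_7 = 3.75
x_8 = 3.75
y_8 = 10
z_8 = 1.5
r_8 = 2.5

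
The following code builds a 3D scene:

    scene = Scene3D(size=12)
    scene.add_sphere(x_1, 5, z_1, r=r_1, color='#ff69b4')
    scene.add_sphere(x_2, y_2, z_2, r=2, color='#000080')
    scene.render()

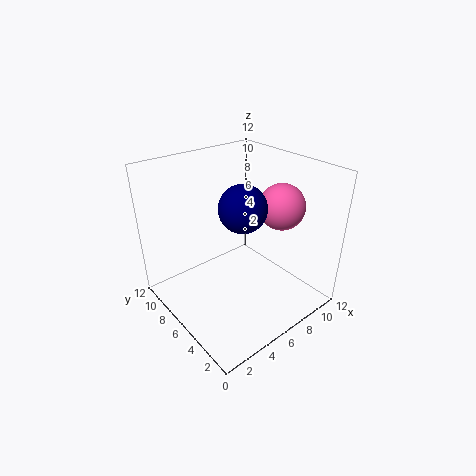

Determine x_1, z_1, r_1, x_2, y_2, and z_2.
x_1 = 10, z_1 = 8, r_1 = 2, x_2 = 6.5, y_2 = 6, z_2 = 8.5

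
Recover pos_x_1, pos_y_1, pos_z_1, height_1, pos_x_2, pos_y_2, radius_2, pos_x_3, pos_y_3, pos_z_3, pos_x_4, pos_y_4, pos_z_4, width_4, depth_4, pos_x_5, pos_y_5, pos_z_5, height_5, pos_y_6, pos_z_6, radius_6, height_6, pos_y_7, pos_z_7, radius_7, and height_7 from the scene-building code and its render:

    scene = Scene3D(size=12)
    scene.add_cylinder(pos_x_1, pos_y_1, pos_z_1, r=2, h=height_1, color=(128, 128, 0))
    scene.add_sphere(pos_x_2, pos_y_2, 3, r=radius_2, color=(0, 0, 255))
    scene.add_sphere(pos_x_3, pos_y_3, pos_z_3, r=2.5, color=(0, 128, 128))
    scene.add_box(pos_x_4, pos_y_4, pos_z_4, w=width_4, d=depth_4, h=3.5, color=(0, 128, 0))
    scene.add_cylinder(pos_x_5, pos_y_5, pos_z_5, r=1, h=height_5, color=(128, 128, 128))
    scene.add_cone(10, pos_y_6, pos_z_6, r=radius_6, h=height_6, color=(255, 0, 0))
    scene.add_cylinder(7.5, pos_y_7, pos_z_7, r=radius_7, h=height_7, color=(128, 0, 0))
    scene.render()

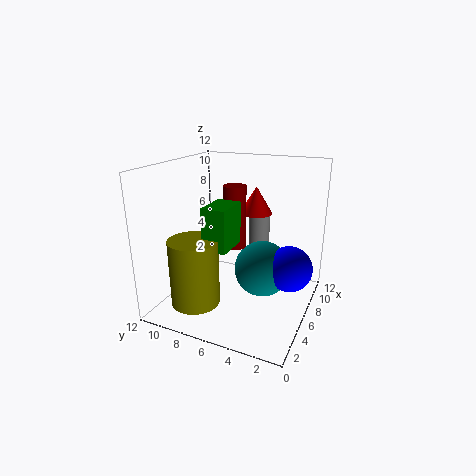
pos_x_1 = 3, pos_y_1 = 8.5, pos_z_1 = 1, height_1 = 5.5, pos_x_2 = 8, pos_y_2 = 2, radius_2 = 2, pos_x_3 = 8, pos_y_3 = 4.5, pos_z_3 = 2.5, pos_x_4 = 3.5, pos_y_4 = 6, pos_z_4 = 5.5, width_4 = 3, depth_4 = 2, pos_x_5 = 11, pos_y_5 = 6, pos_z_5 = 2, height_5 = 4.5, pos_y_6 = 6, pos_z_6 = 7, radius_6 = 1.5, height_6 = 2.5, pos_y_7 = 7, pos_z_7 = 4.5, radius_7 = 1, height_7 = 5.5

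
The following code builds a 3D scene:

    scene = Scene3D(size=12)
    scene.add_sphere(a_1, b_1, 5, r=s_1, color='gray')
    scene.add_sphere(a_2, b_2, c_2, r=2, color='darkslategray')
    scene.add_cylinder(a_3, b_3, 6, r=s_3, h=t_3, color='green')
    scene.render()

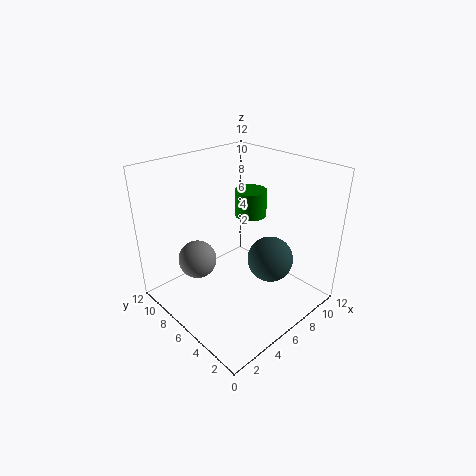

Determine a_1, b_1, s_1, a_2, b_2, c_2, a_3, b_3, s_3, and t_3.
a_1 = 2.5; b_1 = 7; s_1 = 1.5; a_2 = 8.5; b_2 = 4.5; c_2 = 3.5; a_3 = 10; b_3 = 8.5; s_3 = 1.5; t_3 = 2.5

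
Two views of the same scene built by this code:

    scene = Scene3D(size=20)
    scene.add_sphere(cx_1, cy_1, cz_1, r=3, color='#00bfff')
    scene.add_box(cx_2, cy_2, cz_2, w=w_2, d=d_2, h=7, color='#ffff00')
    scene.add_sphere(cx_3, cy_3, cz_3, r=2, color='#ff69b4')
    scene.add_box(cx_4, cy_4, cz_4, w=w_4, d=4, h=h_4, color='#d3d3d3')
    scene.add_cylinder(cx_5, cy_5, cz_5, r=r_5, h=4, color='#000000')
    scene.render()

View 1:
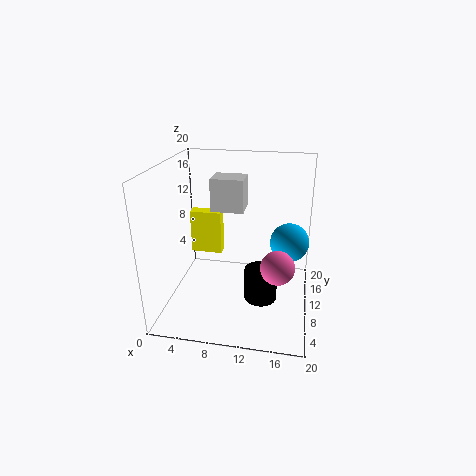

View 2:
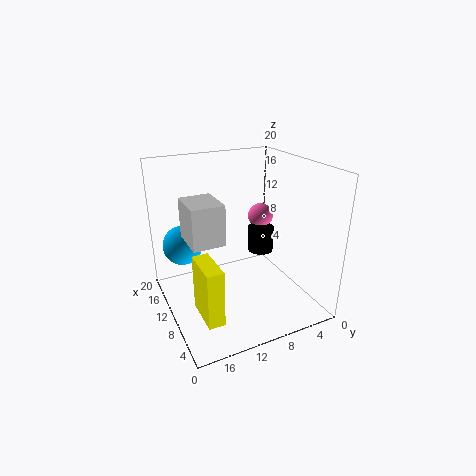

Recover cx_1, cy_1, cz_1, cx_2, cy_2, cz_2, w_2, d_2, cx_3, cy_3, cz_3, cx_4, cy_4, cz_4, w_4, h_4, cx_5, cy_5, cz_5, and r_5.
cx_1 = 17
cy_1 = 16
cz_1 = 7
cx_2 = 1
cy_2 = 16
cz_2 = 4
w_2 = 5
d_2 = 2
cx_3 = 16
cy_3 = 3
cz_3 = 10
cx_4 = 5
cy_4 = 14
cz_4 = 12
w_4 = 5
h_4 = 5
cx_5 = 14
cy_5 = 4
cz_5 = 5
r_5 = 2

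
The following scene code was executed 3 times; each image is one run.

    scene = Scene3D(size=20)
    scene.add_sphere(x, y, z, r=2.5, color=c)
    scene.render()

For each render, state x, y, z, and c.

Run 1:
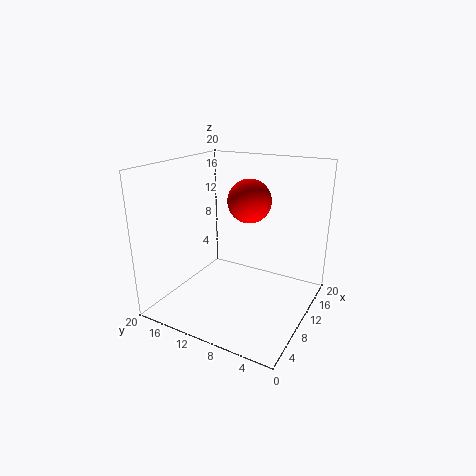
x = 5.5, y = 6, z = 17, c = 'red'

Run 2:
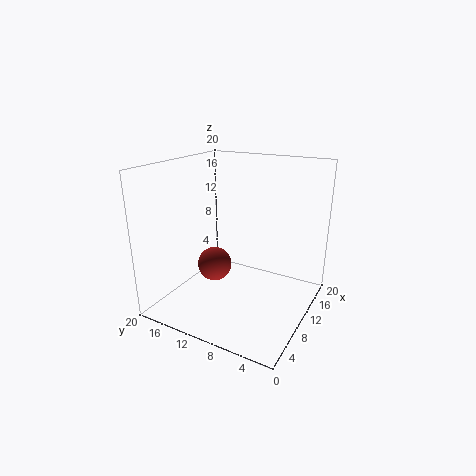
x = 10, y = 14, z = 5, c = 'brown'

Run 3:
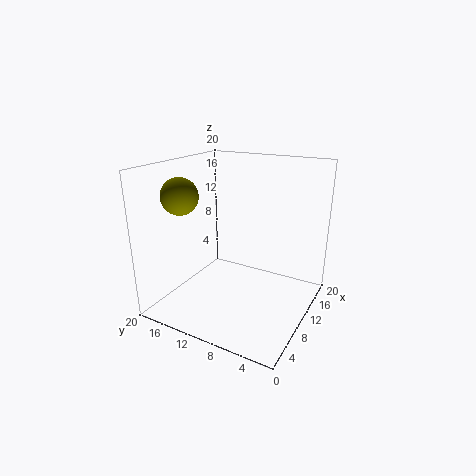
x = 6, y = 16.5, z = 16, c = 'olive'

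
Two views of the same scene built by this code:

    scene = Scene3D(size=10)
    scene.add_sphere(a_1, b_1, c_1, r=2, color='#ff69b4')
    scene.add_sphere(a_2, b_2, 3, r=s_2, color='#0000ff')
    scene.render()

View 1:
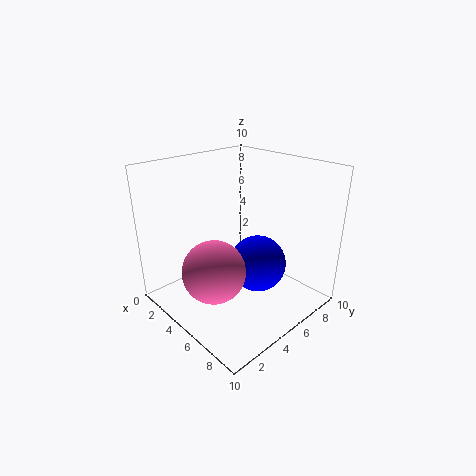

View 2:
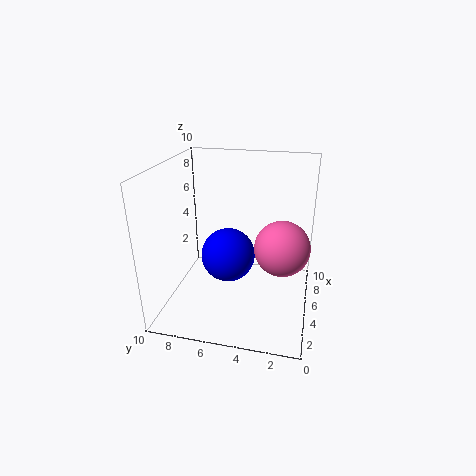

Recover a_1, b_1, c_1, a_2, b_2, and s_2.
a_1 = 6, b_1 = 2, c_1 = 4, a_2 = 6, b_2 = 6, s_2 = 2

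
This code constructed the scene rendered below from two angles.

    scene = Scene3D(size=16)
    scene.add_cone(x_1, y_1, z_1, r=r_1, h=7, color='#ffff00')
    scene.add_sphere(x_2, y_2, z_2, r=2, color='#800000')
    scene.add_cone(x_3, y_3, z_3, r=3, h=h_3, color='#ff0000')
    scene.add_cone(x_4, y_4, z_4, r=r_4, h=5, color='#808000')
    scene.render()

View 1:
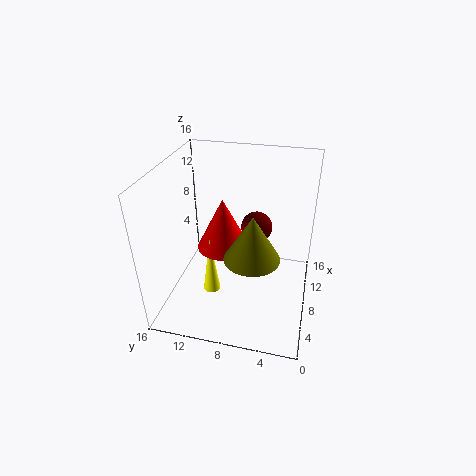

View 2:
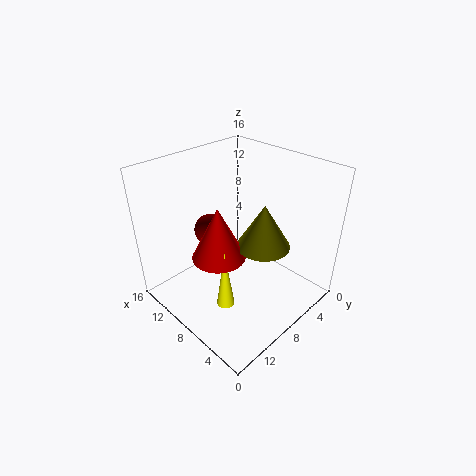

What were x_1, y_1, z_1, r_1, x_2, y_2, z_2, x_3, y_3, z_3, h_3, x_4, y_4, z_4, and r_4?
x_1 = 7, y_1 = 11, z_1 = 1, r_1 = 1, x_2 = 14, y_2 = 7, z_2 = 6, x_3 = 9, y_3 = 10, z_3 = 6, h_3 = 6, x_4 = 6, y_4 = 6, z_4 = 7, r_4 = 3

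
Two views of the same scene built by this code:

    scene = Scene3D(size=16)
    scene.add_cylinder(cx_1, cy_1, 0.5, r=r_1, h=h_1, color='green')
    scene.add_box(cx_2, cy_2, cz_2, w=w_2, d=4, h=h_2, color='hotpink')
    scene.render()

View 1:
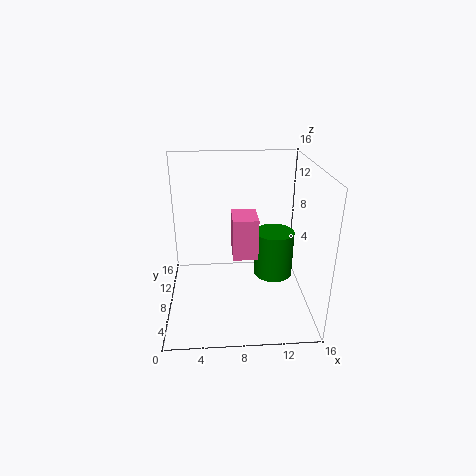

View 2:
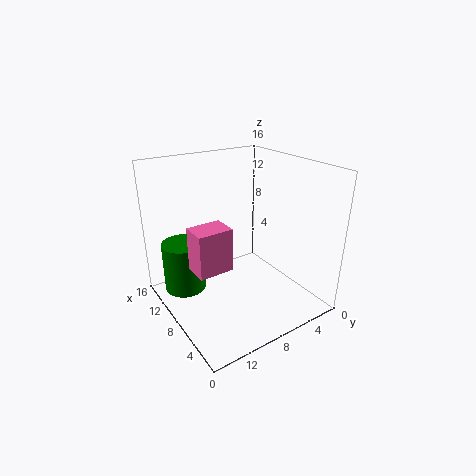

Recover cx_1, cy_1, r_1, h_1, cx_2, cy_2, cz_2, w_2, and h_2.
cx_1 = 13
cy_1 = 12.5
r_1 = 2.5
h_1 = 6
cx_2 = 7.5
cy_2 = 9
cz_2 = 4.5
w_2 = 3
h_2 = 5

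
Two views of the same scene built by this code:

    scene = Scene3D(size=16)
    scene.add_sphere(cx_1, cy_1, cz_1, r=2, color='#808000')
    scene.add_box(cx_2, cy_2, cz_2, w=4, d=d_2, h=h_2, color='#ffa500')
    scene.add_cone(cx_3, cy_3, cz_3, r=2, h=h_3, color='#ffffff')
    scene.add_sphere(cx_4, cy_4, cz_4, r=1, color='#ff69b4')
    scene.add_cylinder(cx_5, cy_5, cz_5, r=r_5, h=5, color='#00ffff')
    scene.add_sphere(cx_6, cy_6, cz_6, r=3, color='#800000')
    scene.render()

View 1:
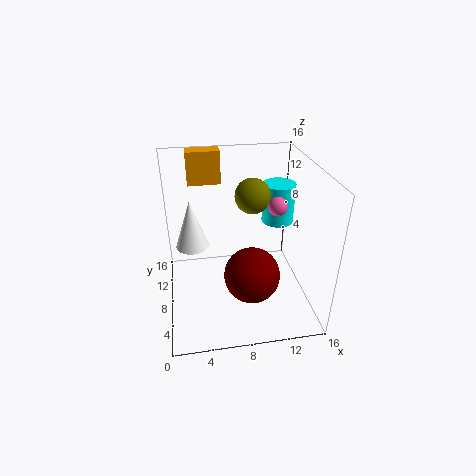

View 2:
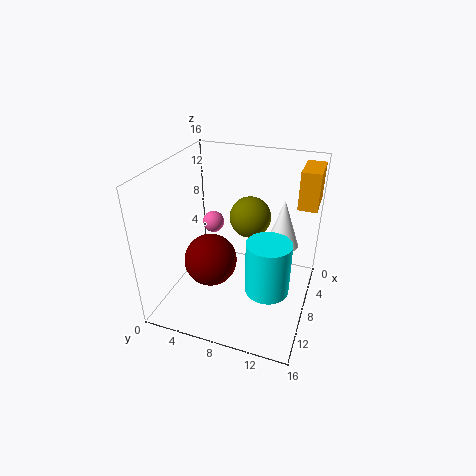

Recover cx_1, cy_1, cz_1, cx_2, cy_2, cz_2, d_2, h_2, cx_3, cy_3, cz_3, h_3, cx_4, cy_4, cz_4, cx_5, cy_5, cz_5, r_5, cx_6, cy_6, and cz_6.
cx_1 = 10
cy_1 = 10
cz_1 = 12
cx_2 = 3
cy_2 = 14
cz_2 = 12
d_2 = 2
h_2 = 4
cx_3 = 3
cy_3 = 12
cz_3 = 5
h_3 = 6
cx_4 = 12
cy_4 = 7
cz_4 = 12
cx_5 = 14
cy_5 = 13
cz_5 = 7
r_5 = 2
cx_6 = 9
cy_6 = 5
cz_6 = 5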